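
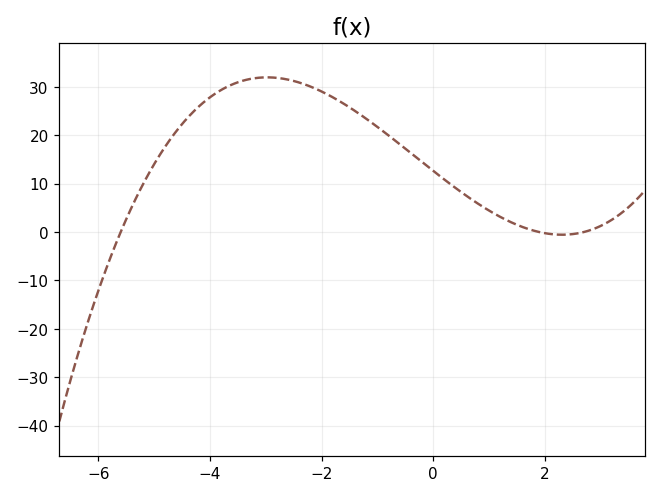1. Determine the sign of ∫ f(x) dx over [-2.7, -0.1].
positive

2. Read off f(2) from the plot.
-0.234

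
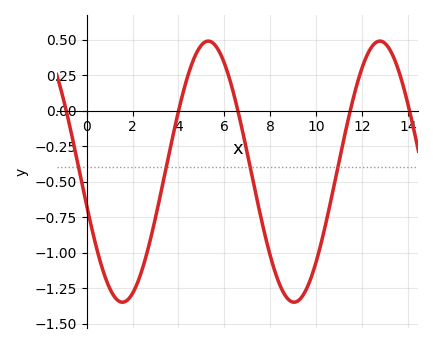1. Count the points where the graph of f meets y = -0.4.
4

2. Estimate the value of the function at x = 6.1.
0.3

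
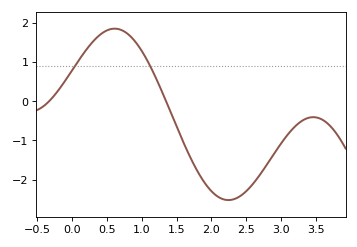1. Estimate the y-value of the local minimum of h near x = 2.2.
-2.5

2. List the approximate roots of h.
-0.3, 1.3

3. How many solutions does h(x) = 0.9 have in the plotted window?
2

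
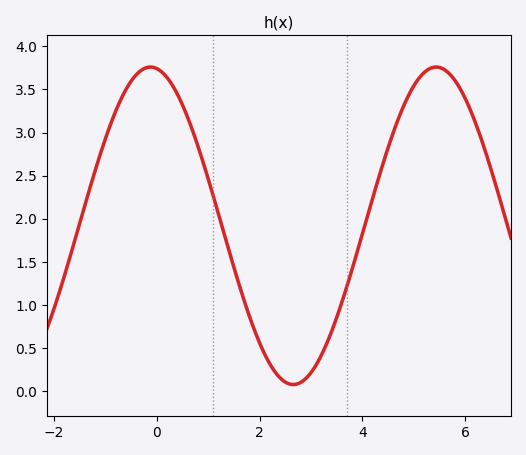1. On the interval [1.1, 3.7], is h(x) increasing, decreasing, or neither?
neither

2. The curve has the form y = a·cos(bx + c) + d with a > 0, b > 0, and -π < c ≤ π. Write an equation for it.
y = 1.84cos(1.13x + 0.14) + 1.92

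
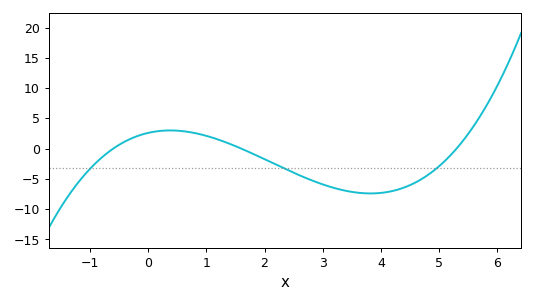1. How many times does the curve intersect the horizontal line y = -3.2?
3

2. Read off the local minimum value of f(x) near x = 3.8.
-7.41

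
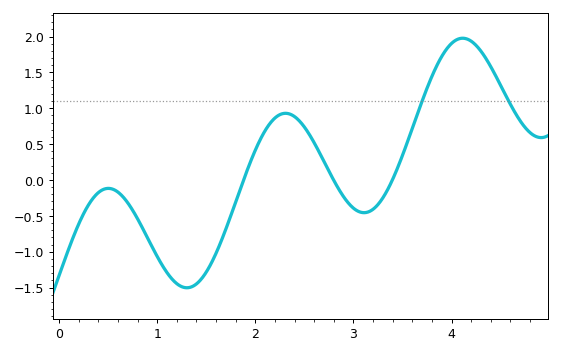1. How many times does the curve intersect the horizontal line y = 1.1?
2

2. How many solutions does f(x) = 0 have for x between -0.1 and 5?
3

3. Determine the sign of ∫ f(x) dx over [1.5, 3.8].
positive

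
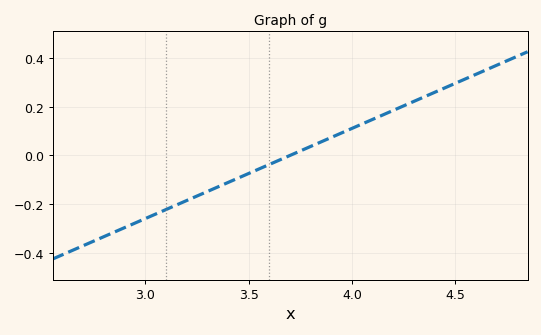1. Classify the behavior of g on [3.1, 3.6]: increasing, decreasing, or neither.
increasing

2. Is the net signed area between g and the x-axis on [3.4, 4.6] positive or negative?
positive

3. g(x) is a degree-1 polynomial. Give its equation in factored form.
y = 0.37(x - 3.7)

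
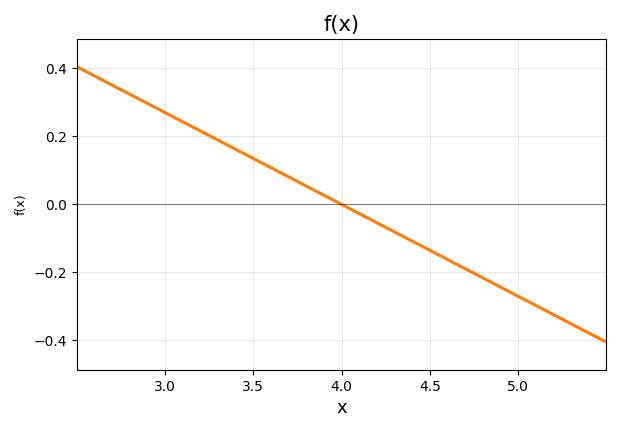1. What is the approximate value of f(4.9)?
-0.24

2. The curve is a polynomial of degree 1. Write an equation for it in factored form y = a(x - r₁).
y = -0.27(x - 4)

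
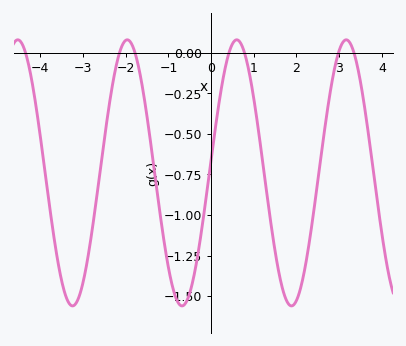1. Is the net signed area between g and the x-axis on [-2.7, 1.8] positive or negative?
negative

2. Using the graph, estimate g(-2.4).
-0.345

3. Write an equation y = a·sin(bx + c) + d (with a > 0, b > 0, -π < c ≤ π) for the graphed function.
y = 0.82sin(2.45x + 0.1) - 0.74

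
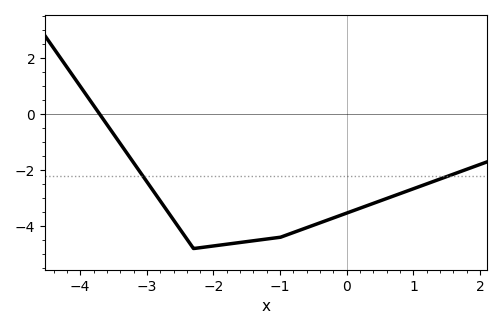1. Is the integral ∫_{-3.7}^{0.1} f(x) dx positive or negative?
negative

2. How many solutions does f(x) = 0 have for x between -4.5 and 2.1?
1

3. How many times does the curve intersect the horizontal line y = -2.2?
2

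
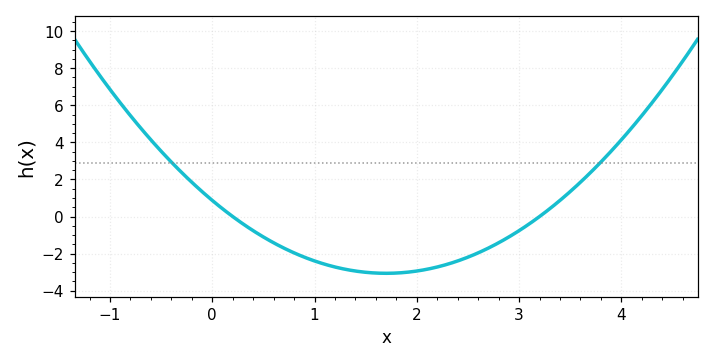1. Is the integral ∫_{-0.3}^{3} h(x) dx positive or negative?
negative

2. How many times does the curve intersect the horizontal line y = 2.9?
2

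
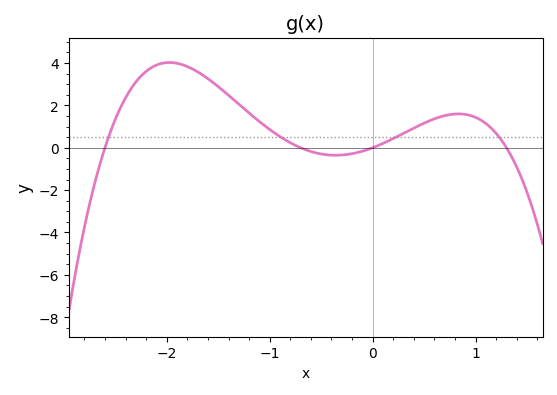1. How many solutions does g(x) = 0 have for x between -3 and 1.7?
4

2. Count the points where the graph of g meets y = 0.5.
4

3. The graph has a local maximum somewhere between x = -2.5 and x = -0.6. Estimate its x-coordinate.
-2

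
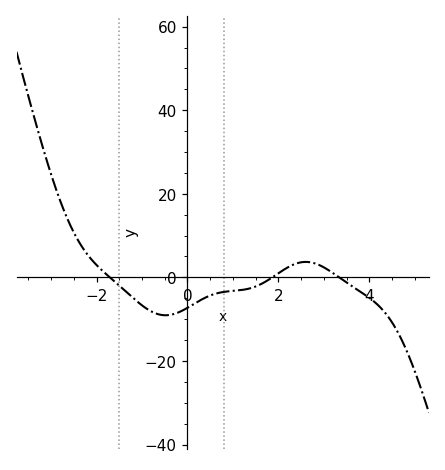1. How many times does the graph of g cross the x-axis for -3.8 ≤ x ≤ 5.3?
3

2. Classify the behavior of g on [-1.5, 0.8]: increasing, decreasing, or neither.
neither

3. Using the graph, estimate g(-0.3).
-8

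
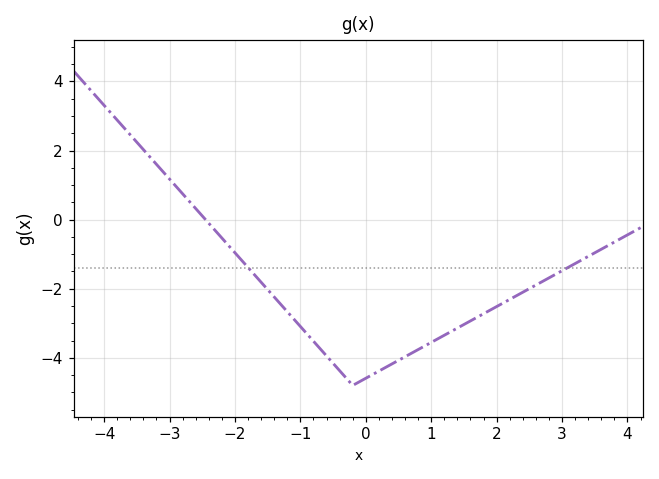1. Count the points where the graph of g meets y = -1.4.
2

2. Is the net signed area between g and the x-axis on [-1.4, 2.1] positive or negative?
negative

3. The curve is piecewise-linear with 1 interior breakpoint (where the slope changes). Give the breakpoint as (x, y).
(-0.2, -4.8)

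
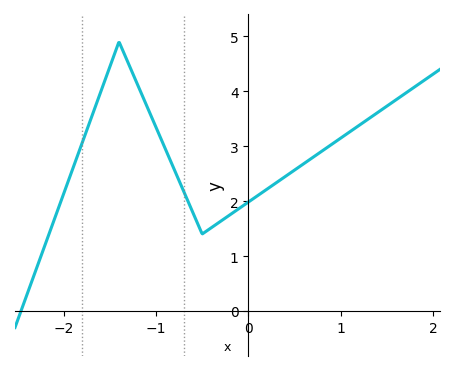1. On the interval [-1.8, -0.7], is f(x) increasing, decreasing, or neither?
neither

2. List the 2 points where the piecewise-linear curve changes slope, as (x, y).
(-1.4, 4.9); (-0.5, 1.4)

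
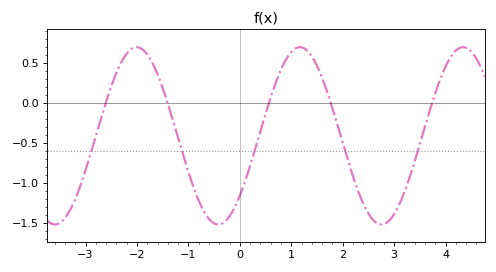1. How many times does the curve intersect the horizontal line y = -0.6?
5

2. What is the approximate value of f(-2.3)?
0.517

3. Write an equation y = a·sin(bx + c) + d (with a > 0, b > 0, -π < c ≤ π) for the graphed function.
y = 1.11sin(1.98x - 0.742) - 0.41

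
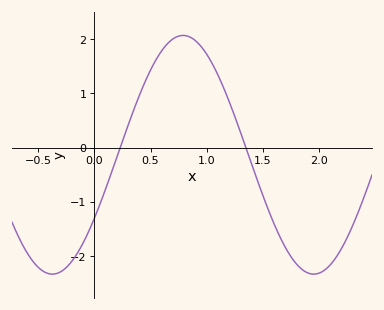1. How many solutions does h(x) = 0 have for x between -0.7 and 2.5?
2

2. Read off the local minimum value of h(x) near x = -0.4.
-2.33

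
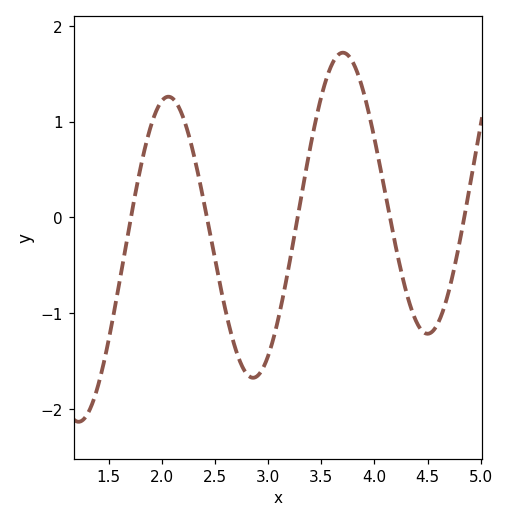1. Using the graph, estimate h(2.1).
1.2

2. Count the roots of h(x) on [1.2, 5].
5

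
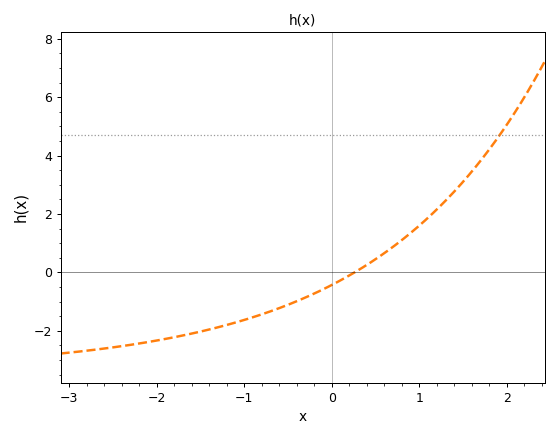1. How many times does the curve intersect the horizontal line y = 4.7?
1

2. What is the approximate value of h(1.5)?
3.1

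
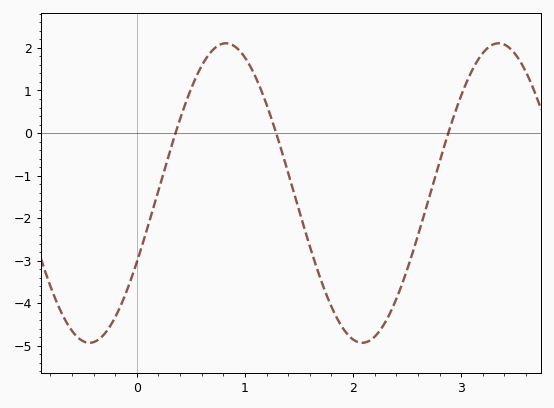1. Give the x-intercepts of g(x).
0.4, 1.3, 2.9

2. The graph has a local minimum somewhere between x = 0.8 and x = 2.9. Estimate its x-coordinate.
2.1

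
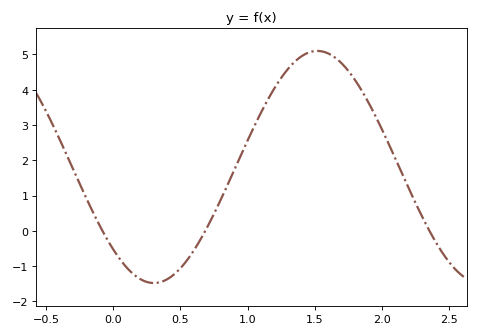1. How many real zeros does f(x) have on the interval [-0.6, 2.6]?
3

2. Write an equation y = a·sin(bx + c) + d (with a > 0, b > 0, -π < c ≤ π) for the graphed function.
y = 3.29sin(2.6x - 2.4) + 1.81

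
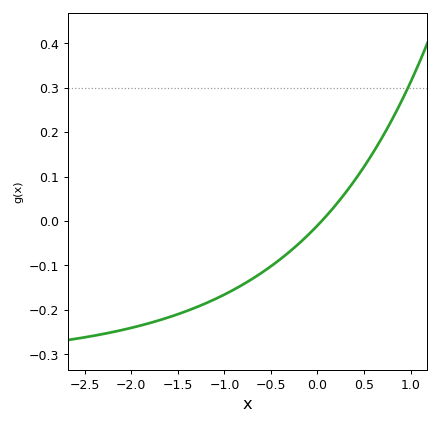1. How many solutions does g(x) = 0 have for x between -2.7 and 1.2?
1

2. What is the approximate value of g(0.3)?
0.063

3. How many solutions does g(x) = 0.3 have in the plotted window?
1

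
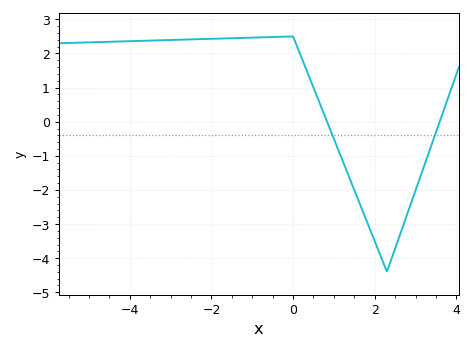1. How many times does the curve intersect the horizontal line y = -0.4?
2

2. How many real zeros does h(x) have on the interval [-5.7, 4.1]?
2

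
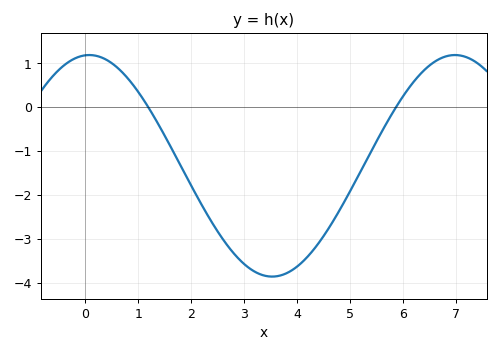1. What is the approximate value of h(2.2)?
-2.22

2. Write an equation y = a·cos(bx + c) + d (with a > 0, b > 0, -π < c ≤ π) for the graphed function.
y = 2.52cos(0.91x - 0.07) - 1.33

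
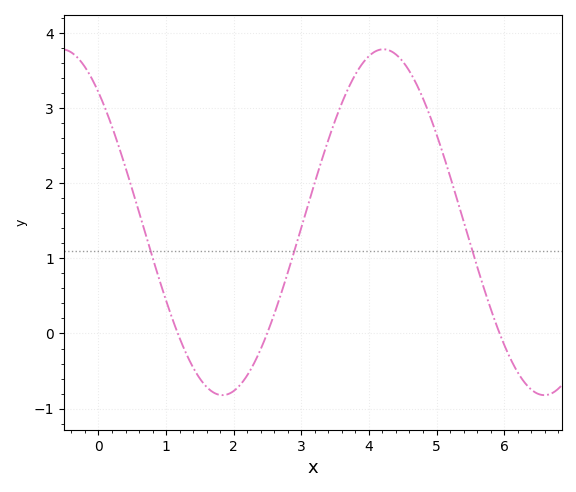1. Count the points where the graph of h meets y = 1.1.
3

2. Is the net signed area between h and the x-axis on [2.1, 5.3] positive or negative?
positive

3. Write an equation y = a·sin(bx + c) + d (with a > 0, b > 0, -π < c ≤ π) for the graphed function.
y = 2.3sin(1.3x + 2.3) + 1.48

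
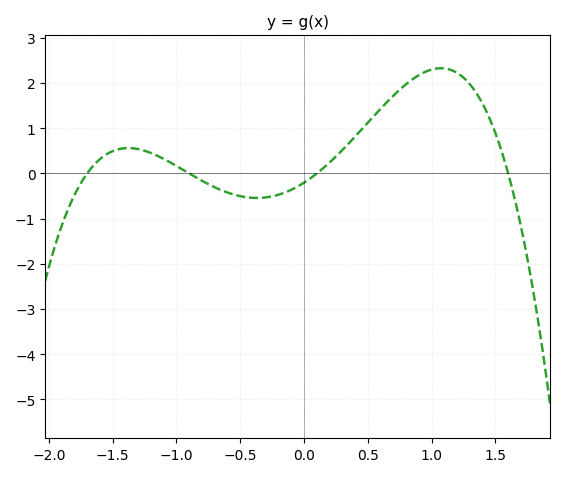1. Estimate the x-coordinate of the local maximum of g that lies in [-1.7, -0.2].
-1.38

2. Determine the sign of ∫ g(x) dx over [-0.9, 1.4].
positive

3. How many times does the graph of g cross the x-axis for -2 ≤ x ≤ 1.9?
4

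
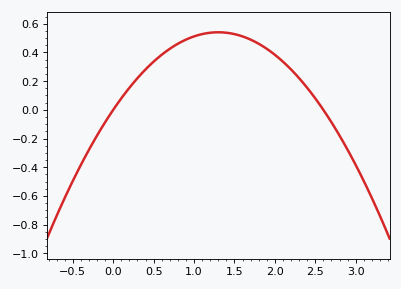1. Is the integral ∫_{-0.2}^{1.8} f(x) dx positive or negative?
positive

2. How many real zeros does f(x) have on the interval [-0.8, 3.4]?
2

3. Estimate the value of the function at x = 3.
-0.38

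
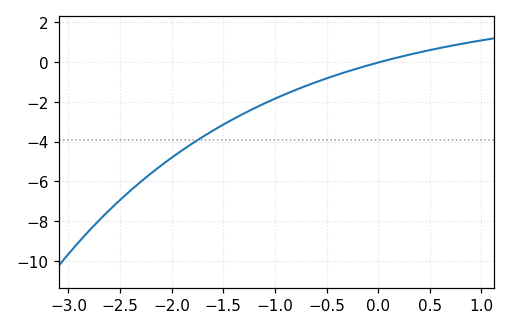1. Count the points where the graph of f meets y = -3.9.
1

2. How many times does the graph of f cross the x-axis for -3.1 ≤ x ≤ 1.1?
1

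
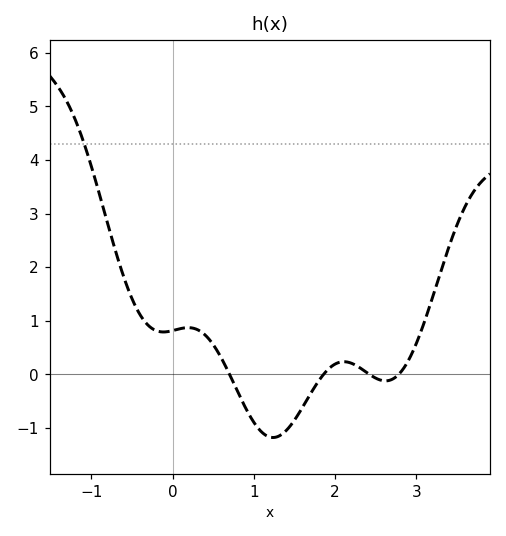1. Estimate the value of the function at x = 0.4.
0.736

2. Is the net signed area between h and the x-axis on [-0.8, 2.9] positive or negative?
positive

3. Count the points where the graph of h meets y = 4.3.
1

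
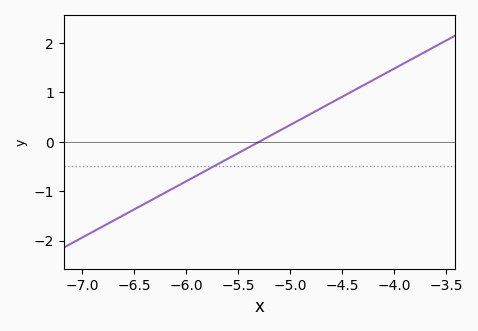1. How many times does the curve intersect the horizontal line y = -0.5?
1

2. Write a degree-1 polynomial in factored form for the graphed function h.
y = 1.14(x + 5.3)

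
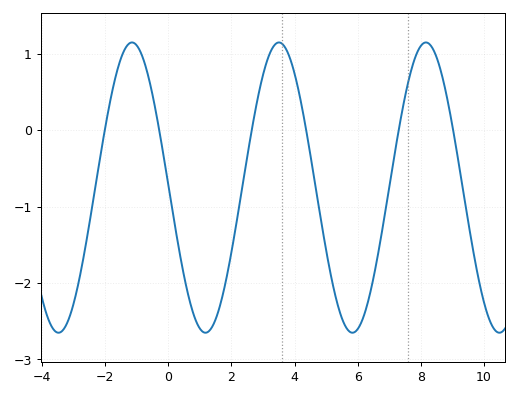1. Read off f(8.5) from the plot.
1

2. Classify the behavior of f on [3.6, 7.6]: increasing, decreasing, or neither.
neither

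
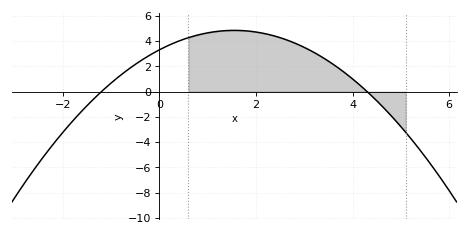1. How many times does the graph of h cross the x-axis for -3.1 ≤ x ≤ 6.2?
2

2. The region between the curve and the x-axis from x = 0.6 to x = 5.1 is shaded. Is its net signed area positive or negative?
positive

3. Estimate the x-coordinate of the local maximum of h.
1.6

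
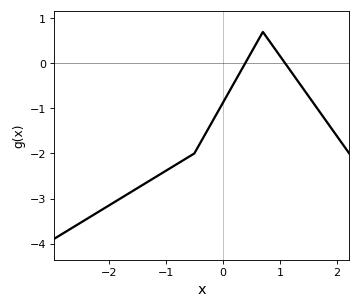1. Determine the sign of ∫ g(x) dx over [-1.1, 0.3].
negative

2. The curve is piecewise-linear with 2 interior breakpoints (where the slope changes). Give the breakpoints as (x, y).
(-0.5, -2); (0.7, 0.7)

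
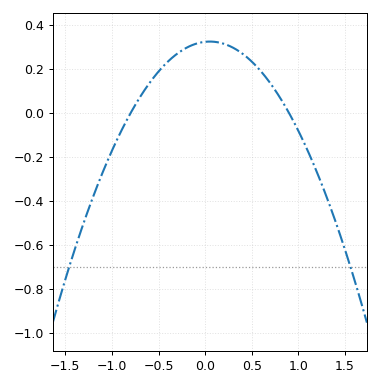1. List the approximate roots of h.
-0.8, 0.9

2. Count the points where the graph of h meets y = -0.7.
2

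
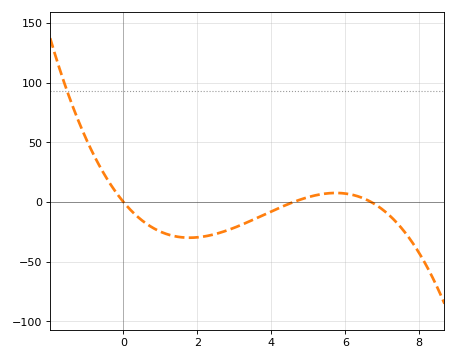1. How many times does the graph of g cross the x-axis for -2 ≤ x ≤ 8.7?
3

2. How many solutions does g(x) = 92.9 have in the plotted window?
1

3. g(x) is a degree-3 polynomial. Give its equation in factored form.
y = -1.21(x - 0)(x - 4.6)(x - 6.7)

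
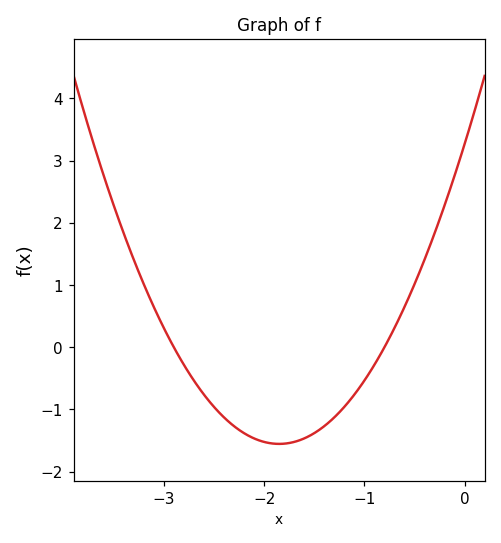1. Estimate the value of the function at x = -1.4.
-1.27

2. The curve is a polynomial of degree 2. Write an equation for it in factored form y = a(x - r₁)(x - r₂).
y = 1.41(x + 2.9)(x + 0.8)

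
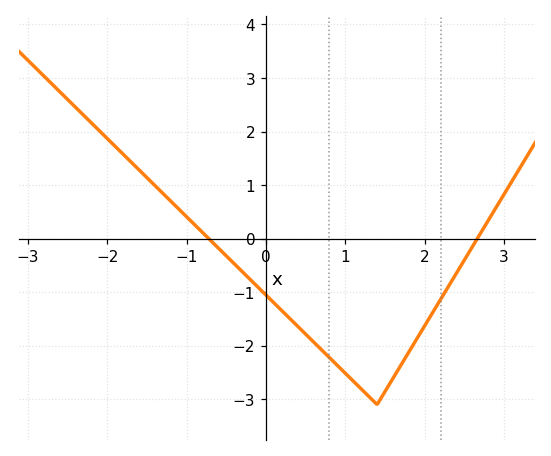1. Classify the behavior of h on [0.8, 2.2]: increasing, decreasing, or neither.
neither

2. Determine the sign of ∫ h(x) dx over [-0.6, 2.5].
negative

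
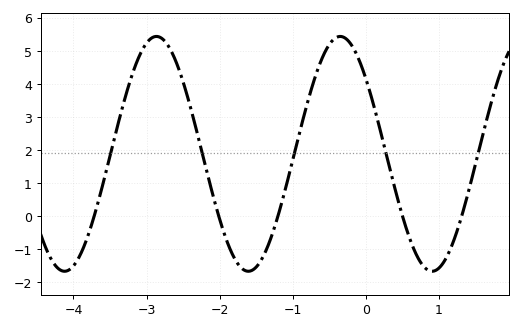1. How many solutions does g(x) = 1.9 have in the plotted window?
5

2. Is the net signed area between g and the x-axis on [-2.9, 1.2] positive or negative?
positive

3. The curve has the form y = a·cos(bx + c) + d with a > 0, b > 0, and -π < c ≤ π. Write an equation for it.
y = 3.55cos(2.5x + 0.88) + 1.88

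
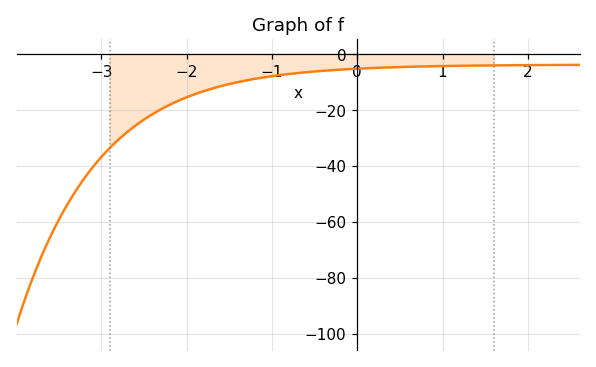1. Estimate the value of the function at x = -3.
-36.9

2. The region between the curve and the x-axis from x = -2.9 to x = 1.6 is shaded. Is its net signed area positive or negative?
negative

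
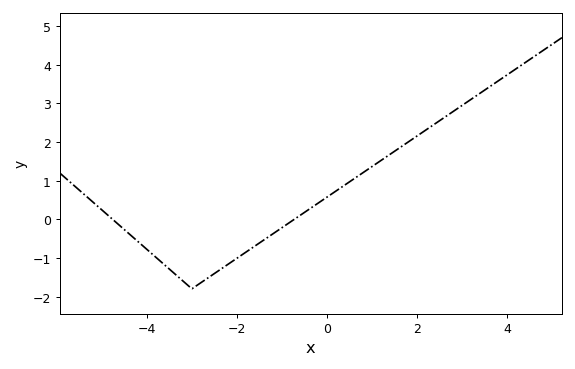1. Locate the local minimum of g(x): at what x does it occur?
-3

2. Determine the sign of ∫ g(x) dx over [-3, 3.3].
positive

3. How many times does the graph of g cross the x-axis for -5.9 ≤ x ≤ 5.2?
2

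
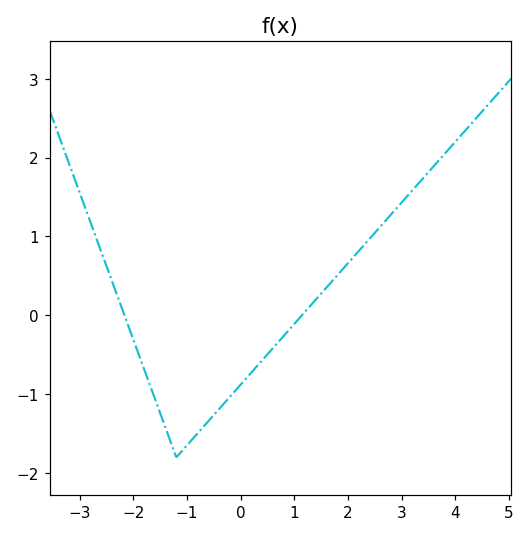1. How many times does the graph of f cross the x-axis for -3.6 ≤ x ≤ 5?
2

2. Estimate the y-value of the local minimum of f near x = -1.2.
-1.8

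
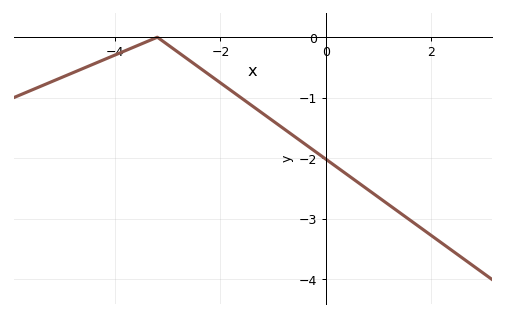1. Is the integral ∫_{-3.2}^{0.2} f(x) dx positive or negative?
negative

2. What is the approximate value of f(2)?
-3.27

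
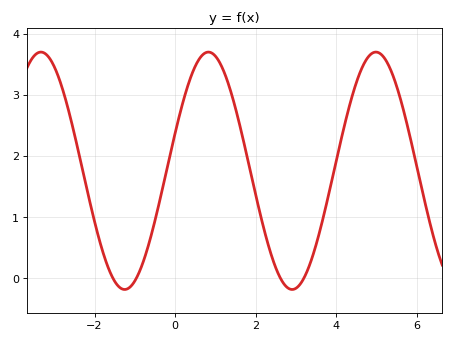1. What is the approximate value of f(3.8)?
1.3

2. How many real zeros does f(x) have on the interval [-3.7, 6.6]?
4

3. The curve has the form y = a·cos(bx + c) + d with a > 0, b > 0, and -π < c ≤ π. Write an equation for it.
y = 1.94cos(1.5x - 1.2) + 1.76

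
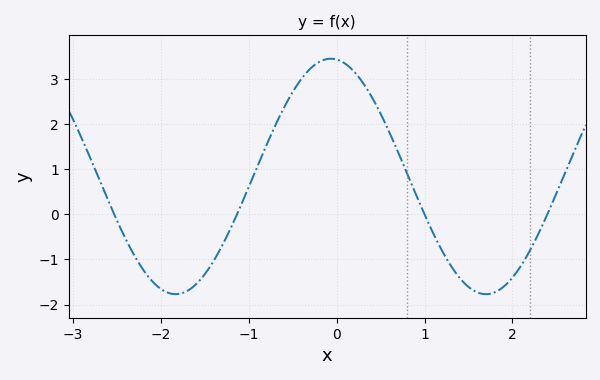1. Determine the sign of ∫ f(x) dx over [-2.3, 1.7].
positive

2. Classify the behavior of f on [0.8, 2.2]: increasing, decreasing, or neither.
neither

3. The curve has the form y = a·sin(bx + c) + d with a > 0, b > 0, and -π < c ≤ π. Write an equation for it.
y = 2.61sin(1.78x + 1.69) + 0.84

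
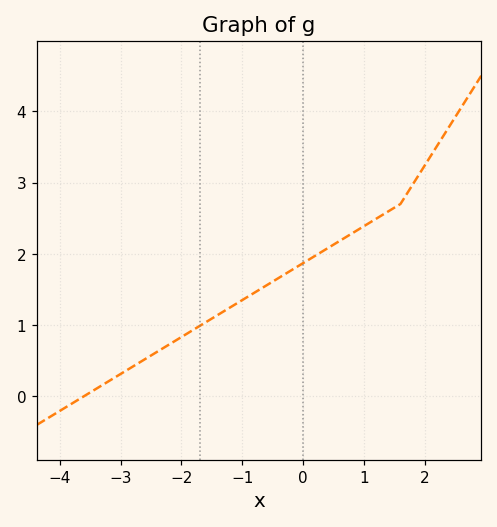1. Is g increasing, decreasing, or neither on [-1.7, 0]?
increasing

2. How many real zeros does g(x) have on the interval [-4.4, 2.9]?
1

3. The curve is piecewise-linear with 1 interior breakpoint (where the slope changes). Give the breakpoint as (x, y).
(1.6, 2.7)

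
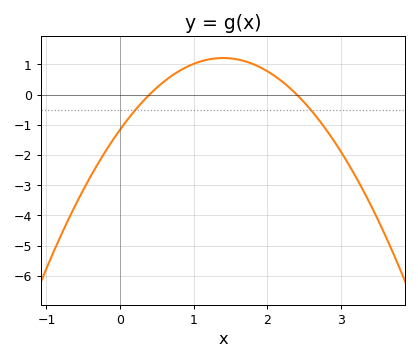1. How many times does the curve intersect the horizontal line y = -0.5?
2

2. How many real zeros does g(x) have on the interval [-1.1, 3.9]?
2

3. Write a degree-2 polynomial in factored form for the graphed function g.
y = -1.21(x - 0.4)(x - 2.4)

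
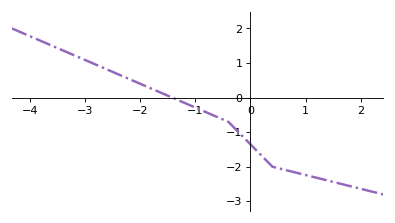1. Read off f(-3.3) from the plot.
1.3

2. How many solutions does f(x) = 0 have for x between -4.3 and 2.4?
1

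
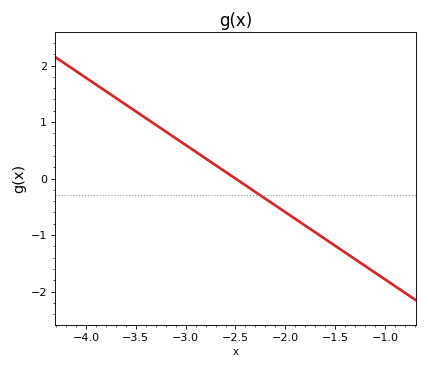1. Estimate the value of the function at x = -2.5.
0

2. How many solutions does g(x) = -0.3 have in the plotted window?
1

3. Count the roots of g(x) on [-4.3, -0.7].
1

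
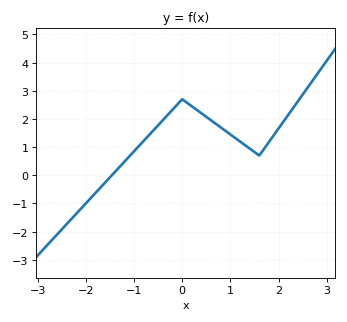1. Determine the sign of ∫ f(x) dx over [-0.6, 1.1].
positive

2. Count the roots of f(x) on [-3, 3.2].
1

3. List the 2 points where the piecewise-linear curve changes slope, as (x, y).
(0, 2.7); (1.6, 0.7)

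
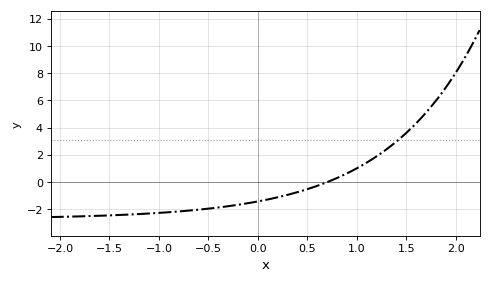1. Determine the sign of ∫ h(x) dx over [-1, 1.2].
negative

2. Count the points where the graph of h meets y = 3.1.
1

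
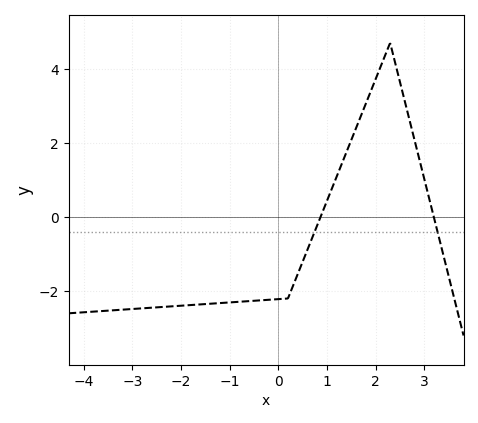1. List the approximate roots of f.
0.87, 3.2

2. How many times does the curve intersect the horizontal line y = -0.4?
2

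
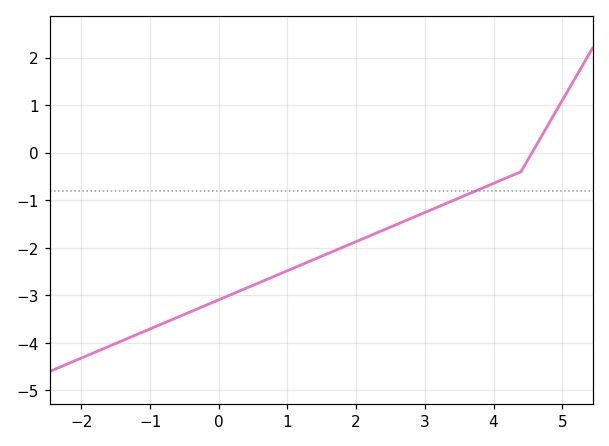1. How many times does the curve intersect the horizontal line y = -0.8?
1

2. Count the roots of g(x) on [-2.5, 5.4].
1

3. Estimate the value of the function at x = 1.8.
-2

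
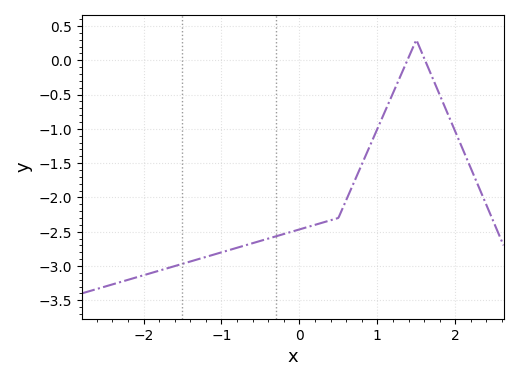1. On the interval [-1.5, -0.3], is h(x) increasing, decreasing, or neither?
increasing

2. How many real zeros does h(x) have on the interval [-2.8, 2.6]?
2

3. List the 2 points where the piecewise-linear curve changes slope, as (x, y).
(0.5, -2.3); (1.5, 0.3)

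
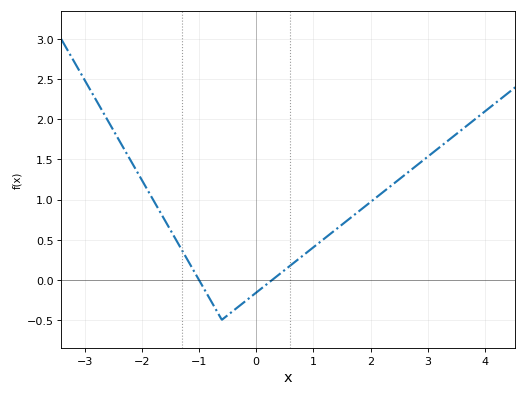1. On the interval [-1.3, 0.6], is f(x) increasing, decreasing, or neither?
neither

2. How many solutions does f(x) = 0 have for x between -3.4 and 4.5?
2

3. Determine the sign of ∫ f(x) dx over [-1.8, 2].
positive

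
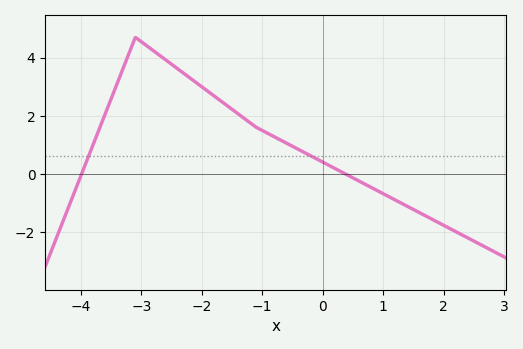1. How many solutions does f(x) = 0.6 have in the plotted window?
2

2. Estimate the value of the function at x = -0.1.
0.6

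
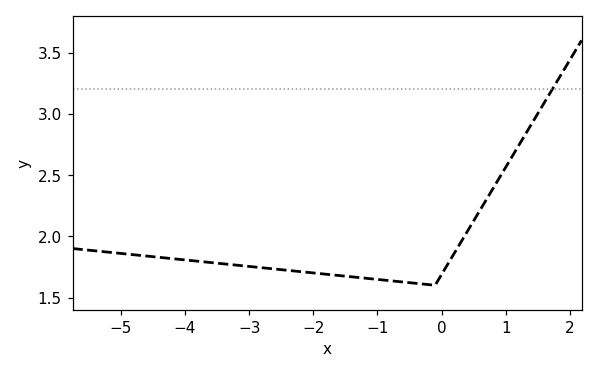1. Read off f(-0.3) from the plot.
1.6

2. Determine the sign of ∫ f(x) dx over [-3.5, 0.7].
positive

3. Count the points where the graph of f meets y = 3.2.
1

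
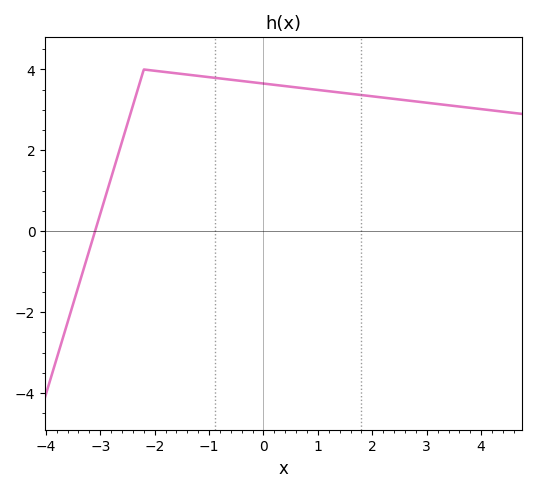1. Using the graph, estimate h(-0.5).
3.73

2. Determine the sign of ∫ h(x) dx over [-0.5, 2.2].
positive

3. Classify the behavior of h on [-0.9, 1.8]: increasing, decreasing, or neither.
decreasing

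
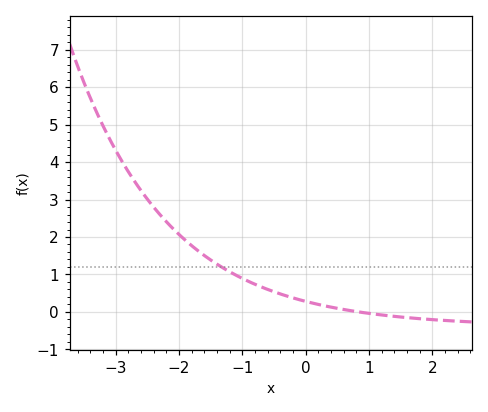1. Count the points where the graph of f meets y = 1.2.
1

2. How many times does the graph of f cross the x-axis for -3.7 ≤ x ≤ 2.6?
1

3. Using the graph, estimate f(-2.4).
2.8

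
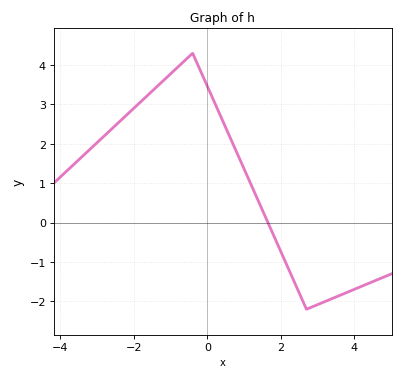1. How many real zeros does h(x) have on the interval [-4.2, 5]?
1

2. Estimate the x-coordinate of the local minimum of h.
2.7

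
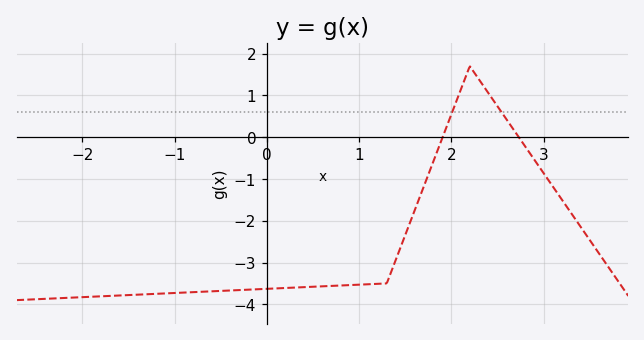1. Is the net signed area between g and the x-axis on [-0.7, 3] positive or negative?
negative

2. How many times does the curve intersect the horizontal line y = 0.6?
2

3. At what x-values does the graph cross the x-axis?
1.9, 2.7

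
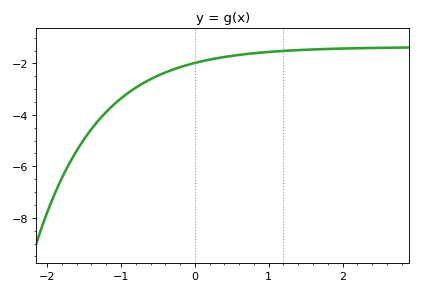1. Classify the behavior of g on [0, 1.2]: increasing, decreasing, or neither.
increasing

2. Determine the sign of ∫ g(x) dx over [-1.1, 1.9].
negative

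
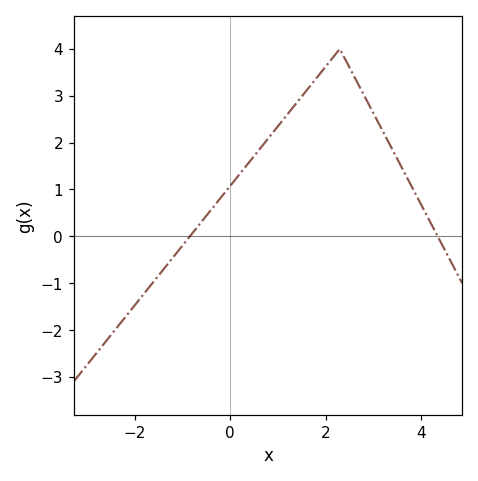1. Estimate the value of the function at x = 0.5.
1.71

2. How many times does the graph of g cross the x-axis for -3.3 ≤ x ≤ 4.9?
2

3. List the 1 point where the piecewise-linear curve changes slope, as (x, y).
(2.3, 4)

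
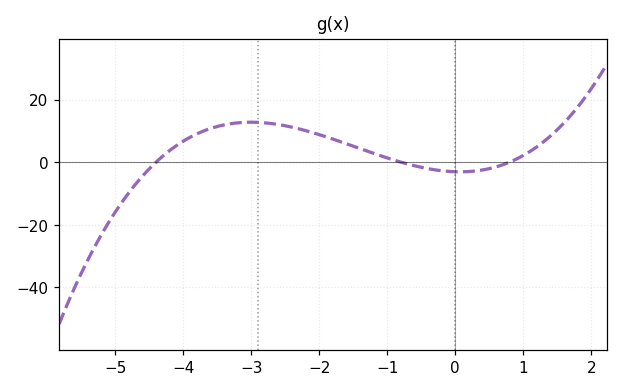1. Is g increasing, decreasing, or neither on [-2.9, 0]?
decreasing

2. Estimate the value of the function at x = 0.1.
-3.09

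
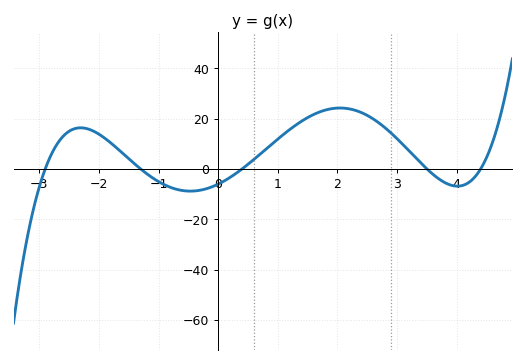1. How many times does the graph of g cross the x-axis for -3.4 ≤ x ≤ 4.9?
5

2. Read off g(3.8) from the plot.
-6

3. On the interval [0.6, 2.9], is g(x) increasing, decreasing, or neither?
neither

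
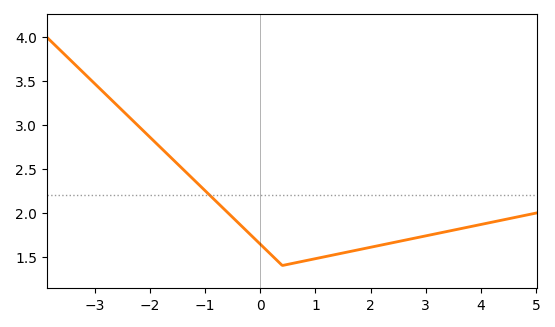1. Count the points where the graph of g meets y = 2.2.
1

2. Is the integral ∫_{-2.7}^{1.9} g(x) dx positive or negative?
positive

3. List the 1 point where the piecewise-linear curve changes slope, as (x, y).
(0.4, 1.4)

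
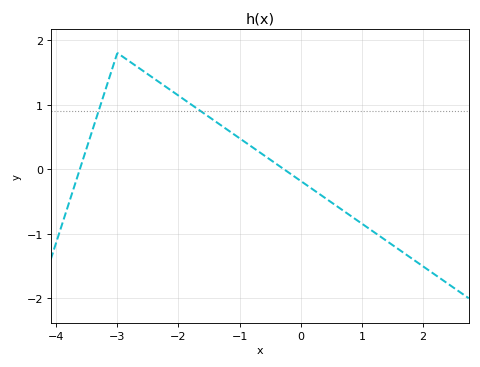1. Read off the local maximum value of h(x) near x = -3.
1.8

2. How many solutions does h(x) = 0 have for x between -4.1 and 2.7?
2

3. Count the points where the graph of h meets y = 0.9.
2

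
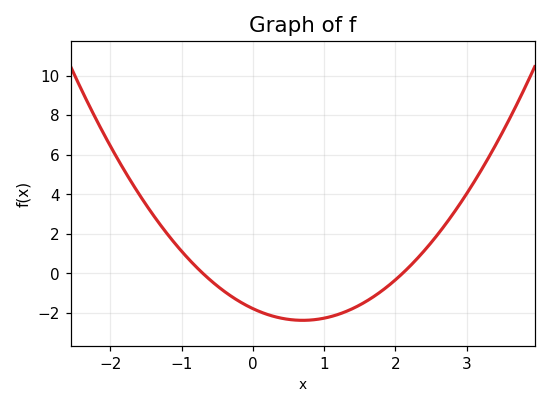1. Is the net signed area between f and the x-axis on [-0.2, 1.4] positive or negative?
negative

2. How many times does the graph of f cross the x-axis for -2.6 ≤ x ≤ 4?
2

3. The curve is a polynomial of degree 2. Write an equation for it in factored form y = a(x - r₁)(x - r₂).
y = 1.21(x + 0.7)(x - 2.1)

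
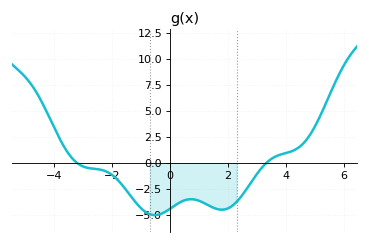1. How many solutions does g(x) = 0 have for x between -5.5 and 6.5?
2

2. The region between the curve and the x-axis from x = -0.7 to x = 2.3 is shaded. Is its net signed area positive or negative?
negative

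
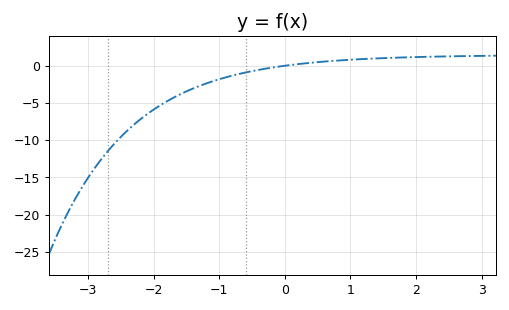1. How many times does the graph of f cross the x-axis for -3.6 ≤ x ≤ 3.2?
1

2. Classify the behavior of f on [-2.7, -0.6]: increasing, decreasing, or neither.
increasing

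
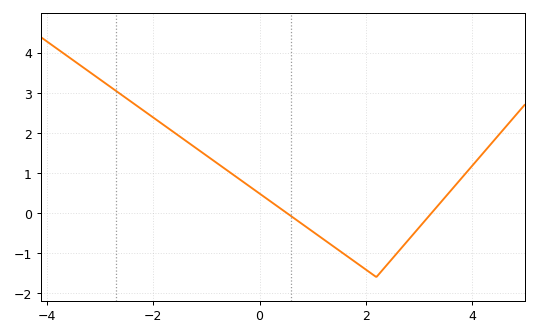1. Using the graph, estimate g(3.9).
1.02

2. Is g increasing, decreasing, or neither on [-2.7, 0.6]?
decreasing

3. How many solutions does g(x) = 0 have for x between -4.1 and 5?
2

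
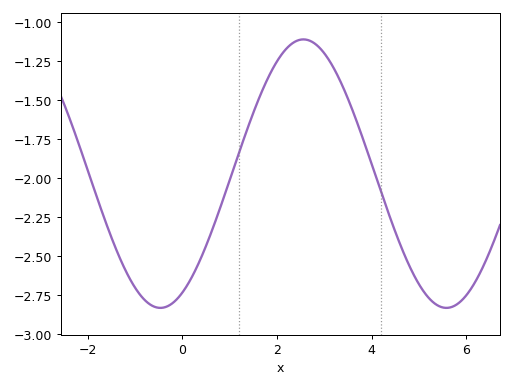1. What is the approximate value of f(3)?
-1.2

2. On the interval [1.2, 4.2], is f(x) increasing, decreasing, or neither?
neither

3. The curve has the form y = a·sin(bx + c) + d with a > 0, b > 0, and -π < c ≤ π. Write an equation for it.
y = 0.86sin(1x - 1.1) - 1.97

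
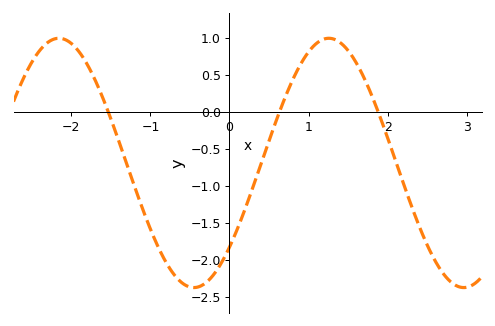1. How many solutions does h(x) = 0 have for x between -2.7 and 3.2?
3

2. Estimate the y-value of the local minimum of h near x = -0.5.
-2.37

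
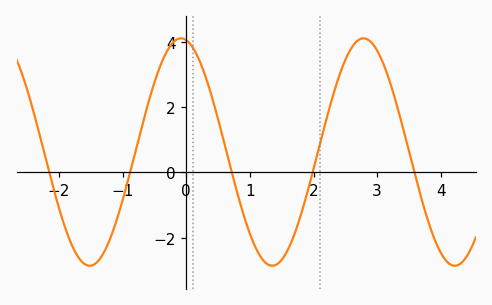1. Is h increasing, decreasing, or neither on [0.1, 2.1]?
neither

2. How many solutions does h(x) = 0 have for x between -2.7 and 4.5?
5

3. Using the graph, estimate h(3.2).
2.8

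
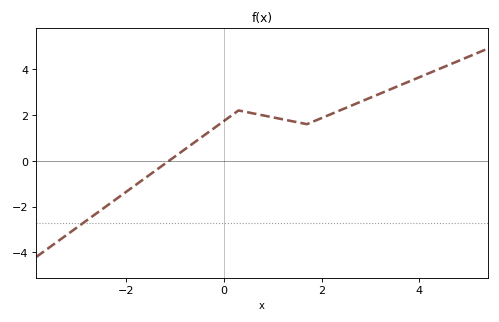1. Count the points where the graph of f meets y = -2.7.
1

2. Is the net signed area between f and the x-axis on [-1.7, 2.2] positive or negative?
positive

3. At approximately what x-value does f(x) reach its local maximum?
0.301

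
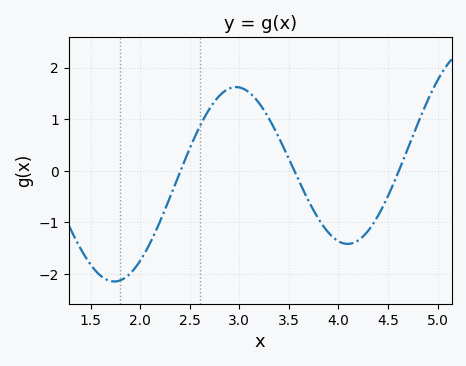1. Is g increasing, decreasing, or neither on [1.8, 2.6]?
increasing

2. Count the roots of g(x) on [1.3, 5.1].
3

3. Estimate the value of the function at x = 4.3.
-1.2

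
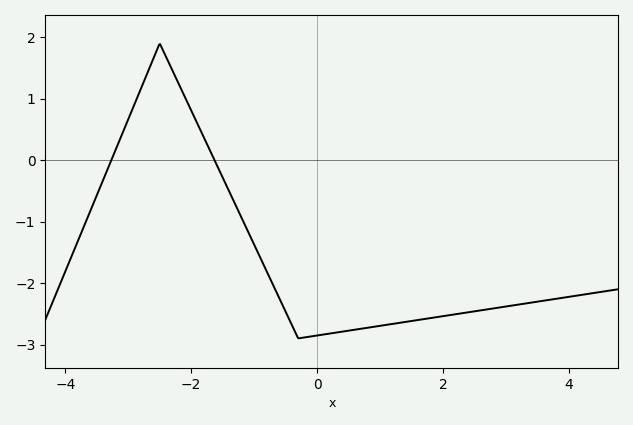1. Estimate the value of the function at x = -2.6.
1.65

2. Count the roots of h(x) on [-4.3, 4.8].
2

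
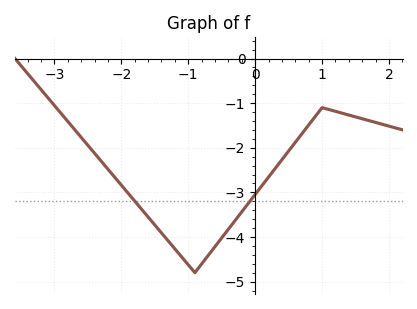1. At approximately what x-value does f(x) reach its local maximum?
1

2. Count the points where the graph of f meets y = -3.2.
2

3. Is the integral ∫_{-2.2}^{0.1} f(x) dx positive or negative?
negative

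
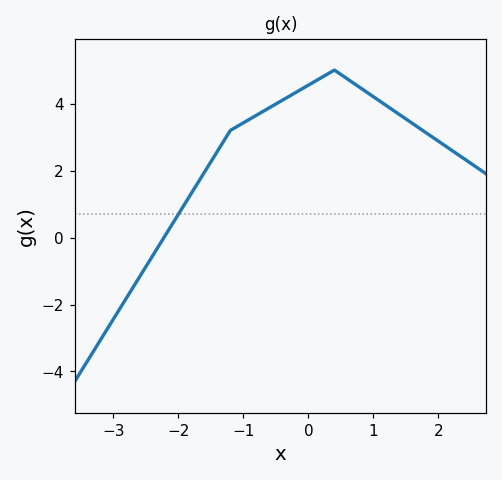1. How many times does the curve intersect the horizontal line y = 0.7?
1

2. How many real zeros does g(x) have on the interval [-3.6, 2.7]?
1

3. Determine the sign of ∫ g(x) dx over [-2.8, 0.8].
positive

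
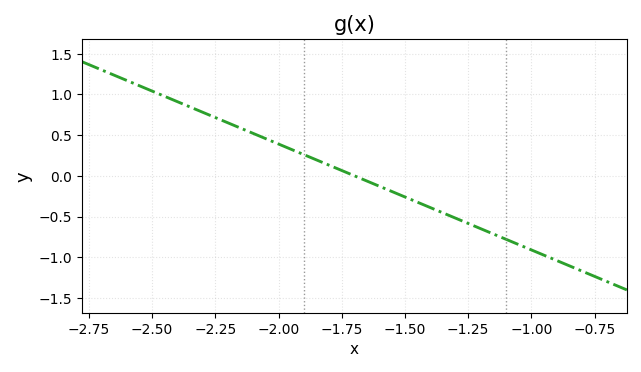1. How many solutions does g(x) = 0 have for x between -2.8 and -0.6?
1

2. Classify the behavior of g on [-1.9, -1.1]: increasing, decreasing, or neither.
decreasing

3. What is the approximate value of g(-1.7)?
0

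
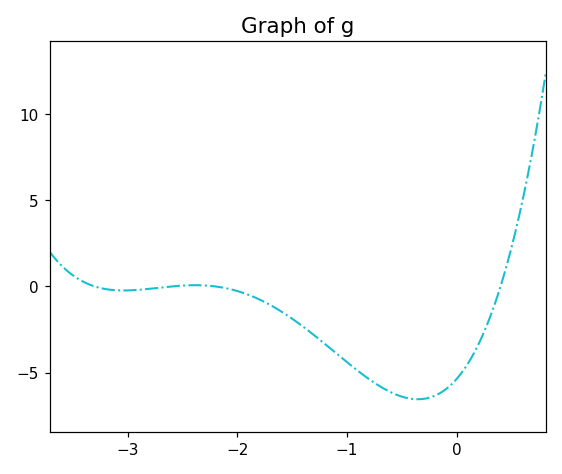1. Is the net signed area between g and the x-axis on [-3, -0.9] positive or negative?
negative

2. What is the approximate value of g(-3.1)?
0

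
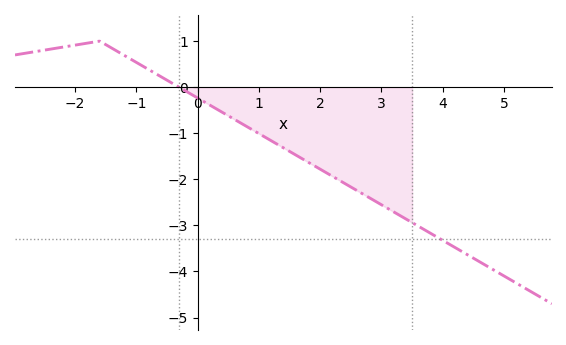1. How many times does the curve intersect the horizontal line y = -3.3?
1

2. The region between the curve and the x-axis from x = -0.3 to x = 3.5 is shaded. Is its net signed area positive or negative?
negative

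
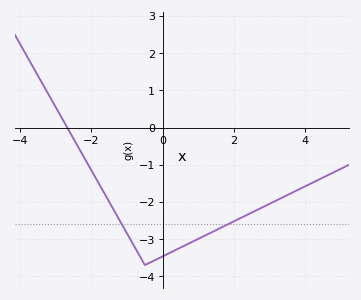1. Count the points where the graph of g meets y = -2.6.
2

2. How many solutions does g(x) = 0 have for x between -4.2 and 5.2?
1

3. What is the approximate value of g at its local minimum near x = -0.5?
-3.7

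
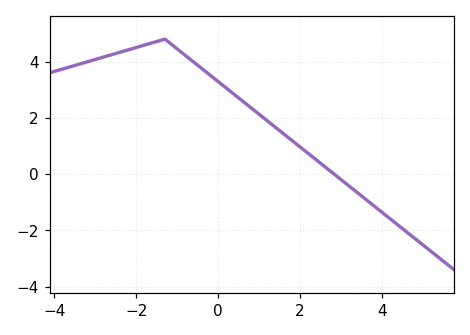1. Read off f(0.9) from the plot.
2.25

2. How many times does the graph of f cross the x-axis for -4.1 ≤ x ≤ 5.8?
1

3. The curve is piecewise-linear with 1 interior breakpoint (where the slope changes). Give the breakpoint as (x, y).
(-1.3, 4.8)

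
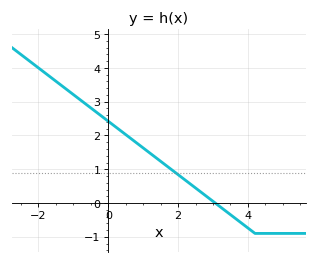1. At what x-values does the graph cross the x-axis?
3.06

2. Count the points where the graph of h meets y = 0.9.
1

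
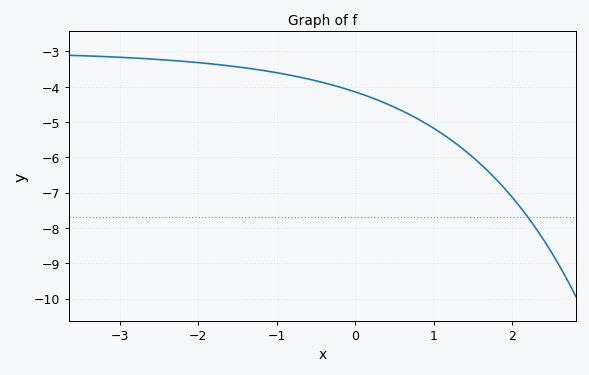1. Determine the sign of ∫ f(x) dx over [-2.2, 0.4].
negative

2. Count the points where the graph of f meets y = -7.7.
1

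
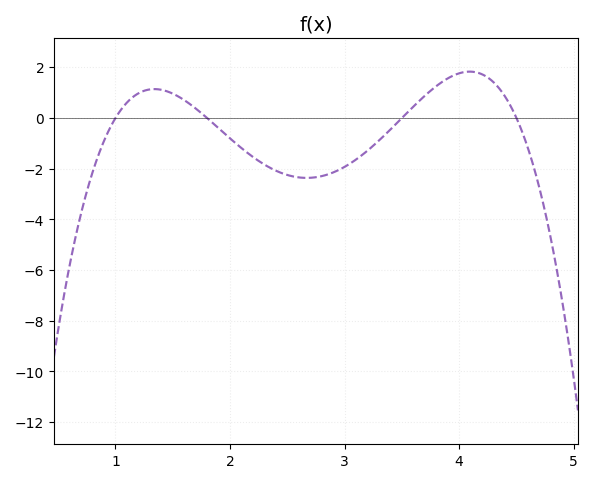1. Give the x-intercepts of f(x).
1, 1.8, 3.5, 4.5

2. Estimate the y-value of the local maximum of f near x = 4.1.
1.8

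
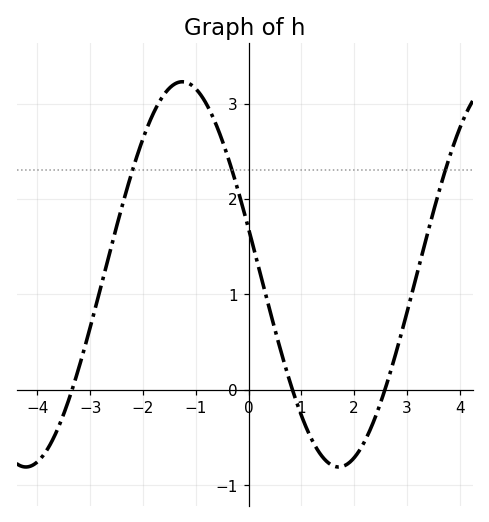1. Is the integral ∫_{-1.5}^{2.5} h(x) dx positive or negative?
positive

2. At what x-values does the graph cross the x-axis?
-3.34, 0.832, 2.58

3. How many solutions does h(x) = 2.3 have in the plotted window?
3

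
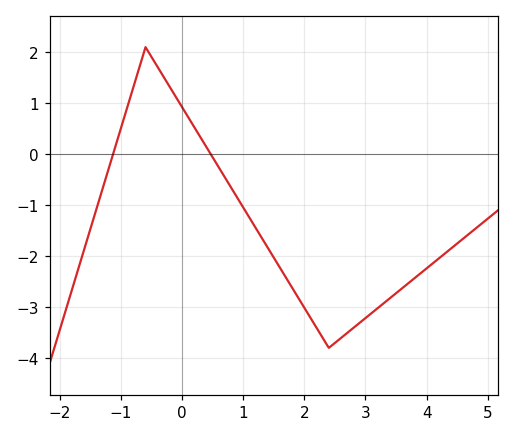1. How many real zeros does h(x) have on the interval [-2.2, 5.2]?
2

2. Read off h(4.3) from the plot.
-1.95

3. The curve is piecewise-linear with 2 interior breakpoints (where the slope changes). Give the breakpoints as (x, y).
(-0.6, 2.1); (2.4, -3.8)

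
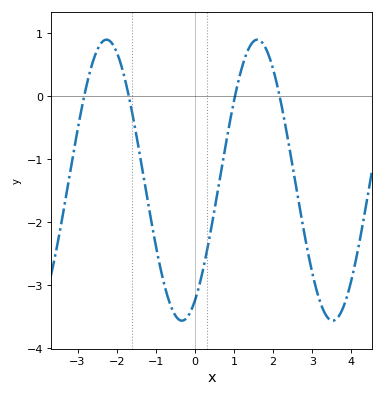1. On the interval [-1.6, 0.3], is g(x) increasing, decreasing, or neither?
neither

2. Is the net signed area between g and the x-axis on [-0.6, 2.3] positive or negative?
negative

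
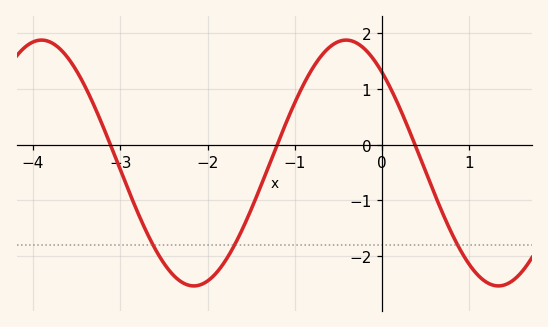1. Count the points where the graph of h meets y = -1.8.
3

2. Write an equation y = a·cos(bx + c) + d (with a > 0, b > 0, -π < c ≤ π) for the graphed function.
y = 2.21cos(1.8x + 0.74) - 0.33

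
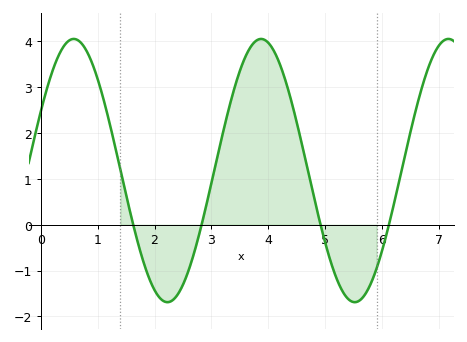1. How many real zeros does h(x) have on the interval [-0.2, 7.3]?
4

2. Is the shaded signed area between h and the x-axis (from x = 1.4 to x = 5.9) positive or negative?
positive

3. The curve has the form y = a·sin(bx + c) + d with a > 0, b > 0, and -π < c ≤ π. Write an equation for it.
y = 2.87sin(1.9x + 0.46) + 1.18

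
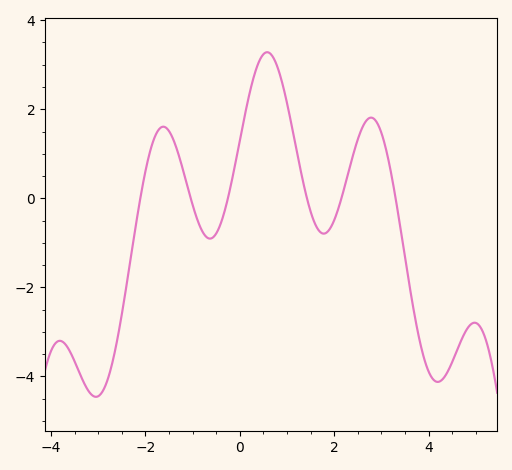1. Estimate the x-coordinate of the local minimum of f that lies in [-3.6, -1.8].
-3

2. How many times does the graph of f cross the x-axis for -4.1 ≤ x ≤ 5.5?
6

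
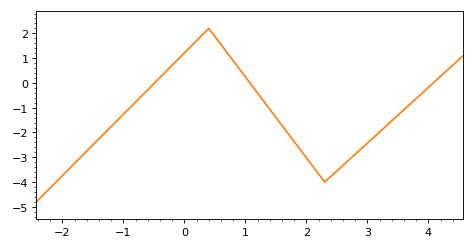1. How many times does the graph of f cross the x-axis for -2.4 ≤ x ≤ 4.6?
3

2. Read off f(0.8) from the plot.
0.895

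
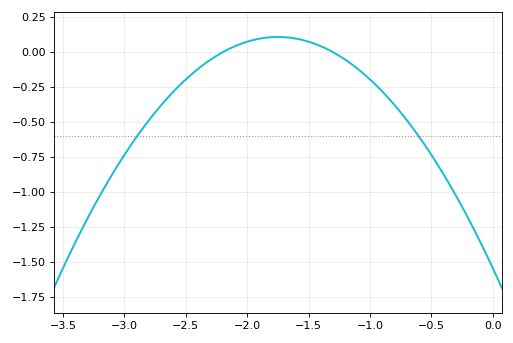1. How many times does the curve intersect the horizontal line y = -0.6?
2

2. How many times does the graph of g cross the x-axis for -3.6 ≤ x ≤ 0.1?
2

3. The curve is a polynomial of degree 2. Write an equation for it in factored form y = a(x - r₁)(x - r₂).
y = -0.54(x + 2.2)(x + 1.3)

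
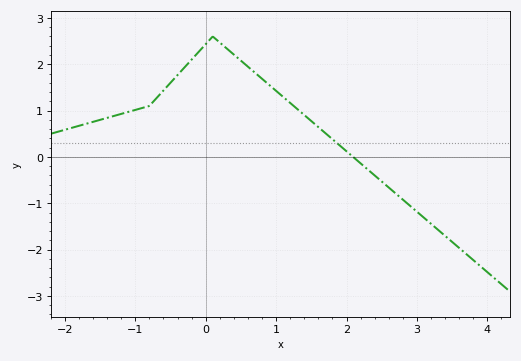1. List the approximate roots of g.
2.1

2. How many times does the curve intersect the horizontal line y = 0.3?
1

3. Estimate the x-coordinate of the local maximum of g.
0.1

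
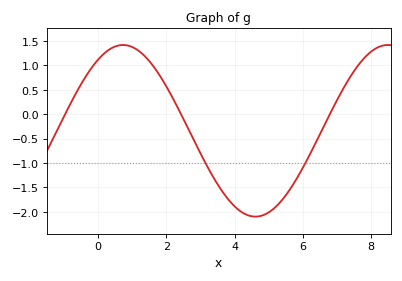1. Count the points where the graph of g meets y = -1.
2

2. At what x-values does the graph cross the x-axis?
-1, 2.4, 6.8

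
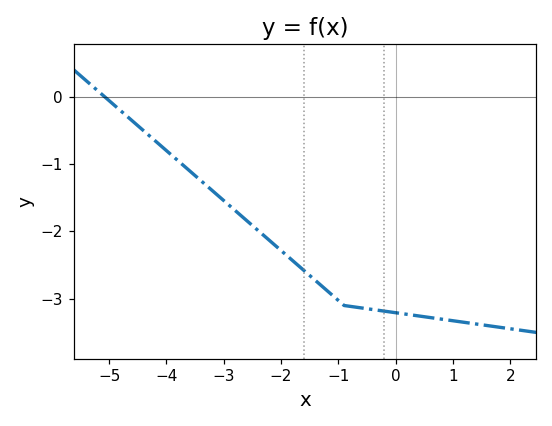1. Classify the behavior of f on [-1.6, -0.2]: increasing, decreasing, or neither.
decreasing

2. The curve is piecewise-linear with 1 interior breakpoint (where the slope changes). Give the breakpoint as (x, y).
(-0.9, -3.1)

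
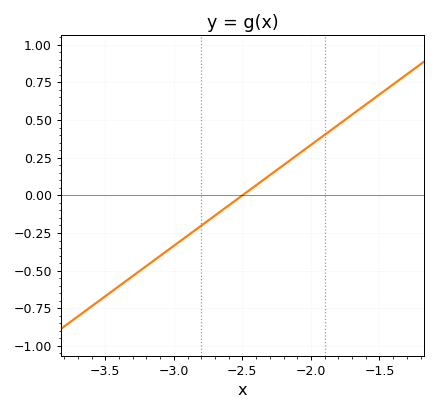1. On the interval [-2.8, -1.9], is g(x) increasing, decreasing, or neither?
increasing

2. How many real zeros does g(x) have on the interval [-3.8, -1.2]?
1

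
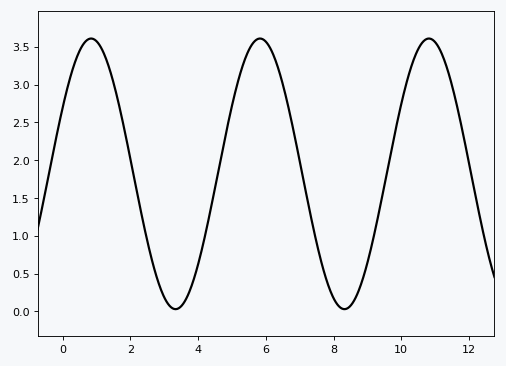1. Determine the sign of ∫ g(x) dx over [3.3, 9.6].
positive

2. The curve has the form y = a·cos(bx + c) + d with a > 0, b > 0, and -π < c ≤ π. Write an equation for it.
y = 1.79cos(1.26x - 1.06) + 1.82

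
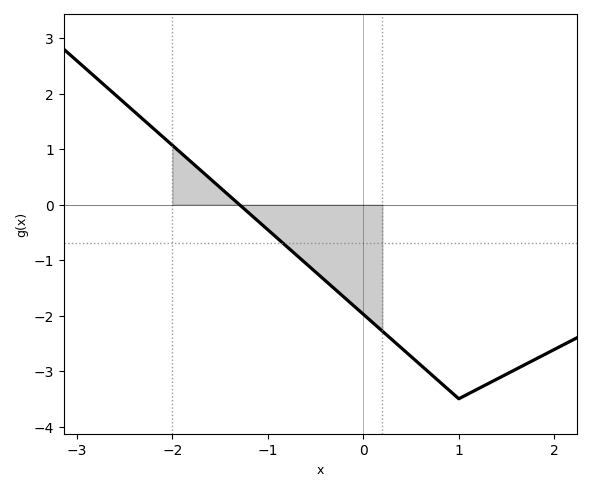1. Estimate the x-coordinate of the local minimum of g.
1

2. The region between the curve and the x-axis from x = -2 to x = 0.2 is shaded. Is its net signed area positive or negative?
negative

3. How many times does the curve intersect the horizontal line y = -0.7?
1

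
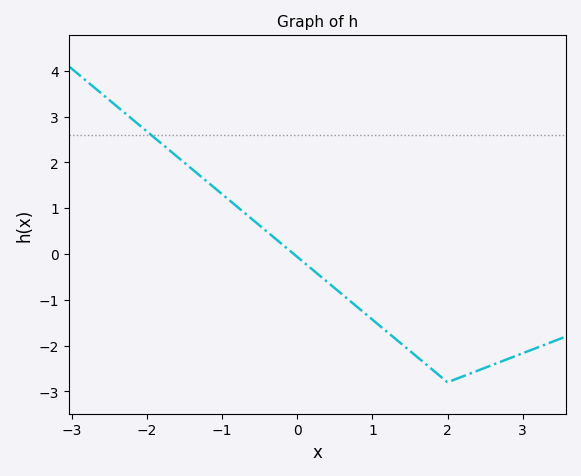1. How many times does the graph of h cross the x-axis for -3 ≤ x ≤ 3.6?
1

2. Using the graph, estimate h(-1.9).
2.5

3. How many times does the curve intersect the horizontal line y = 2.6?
1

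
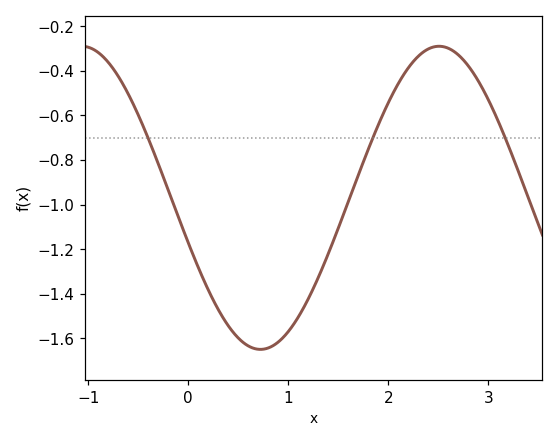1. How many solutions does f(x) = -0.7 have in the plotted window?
3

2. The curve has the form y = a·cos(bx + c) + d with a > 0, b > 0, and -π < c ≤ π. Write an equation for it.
y = 0.68cos(1.76x + 1.87) - 0.97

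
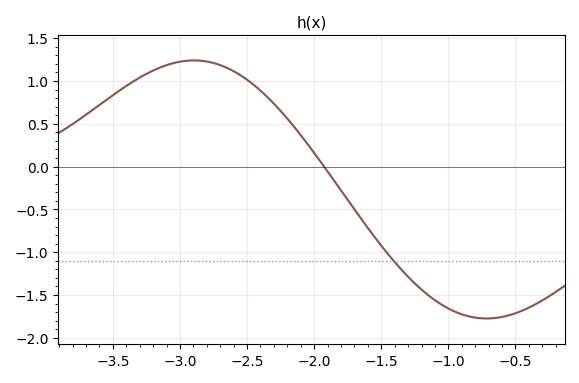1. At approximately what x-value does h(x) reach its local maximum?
-2.9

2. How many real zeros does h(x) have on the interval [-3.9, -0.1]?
1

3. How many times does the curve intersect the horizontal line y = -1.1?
1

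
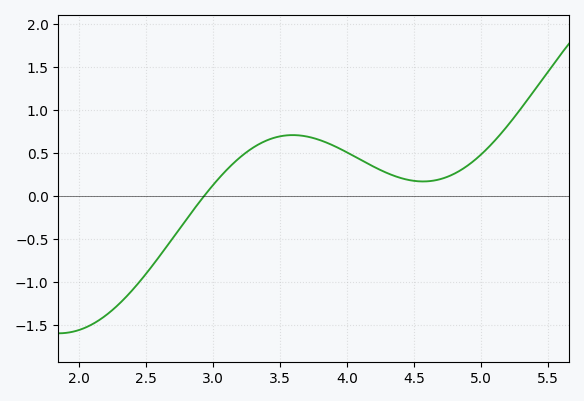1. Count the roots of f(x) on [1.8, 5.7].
1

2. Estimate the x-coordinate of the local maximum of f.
3.6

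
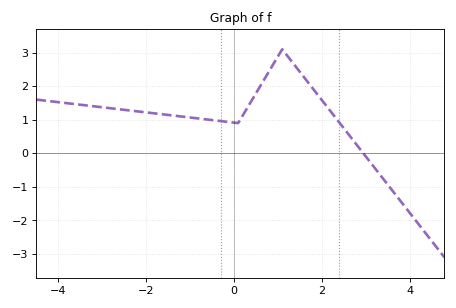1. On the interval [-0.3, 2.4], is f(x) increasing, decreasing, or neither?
neither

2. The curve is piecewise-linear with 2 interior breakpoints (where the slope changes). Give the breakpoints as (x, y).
(0.1, 0.9); (1.1, 3.1)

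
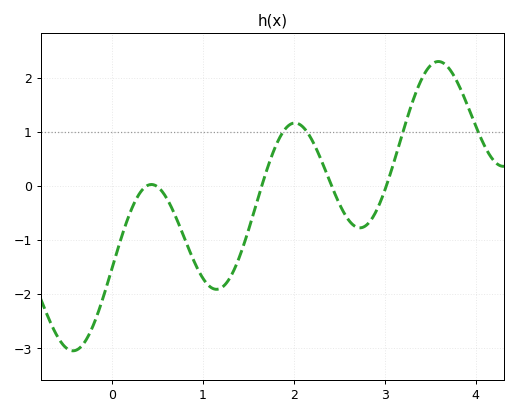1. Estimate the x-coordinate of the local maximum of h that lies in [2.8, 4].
3.6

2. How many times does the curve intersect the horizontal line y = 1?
4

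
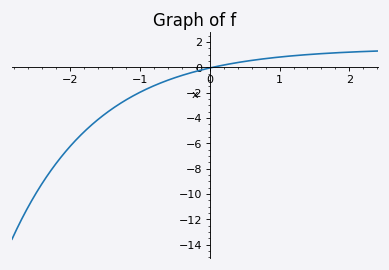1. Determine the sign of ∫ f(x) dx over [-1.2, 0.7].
negative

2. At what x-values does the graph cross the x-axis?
0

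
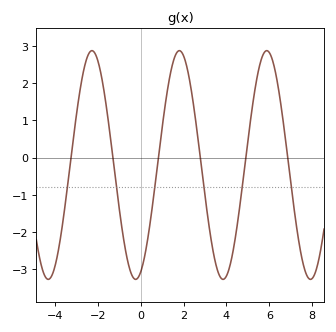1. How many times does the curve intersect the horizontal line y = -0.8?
6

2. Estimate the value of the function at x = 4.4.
-2.2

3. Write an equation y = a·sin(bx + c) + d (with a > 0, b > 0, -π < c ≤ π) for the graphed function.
y = 3.07sin(1.54x - 1.2) - 0.2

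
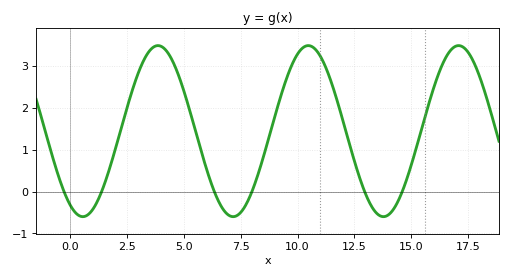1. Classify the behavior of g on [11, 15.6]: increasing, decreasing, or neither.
neither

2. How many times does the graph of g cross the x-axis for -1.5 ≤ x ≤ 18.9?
6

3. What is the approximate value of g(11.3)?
2.88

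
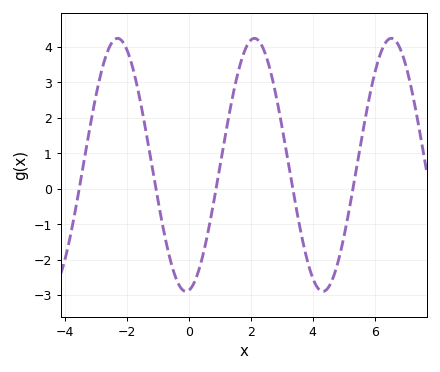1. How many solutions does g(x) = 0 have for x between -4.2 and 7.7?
5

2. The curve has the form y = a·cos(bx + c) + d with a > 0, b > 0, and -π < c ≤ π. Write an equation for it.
y = 3.57cos(1.42x - 3) + 0.67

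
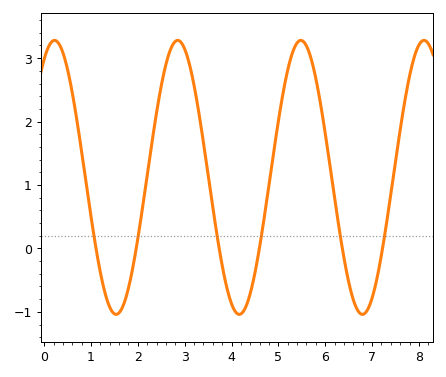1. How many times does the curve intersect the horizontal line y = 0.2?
6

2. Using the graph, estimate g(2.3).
1.66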